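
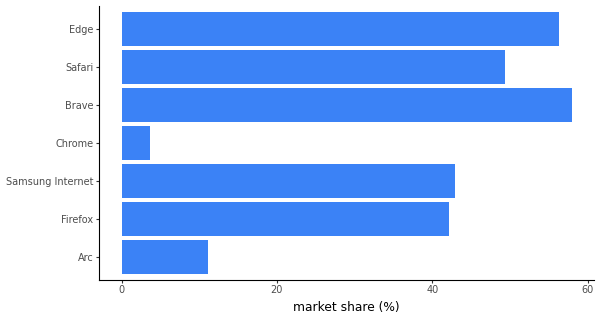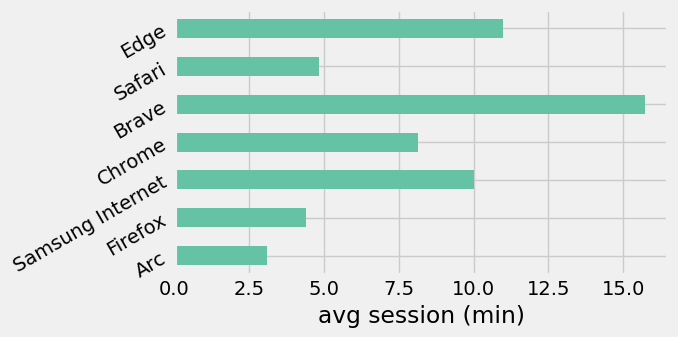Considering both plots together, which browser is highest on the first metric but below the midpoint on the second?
Chart 2 median avg session (min) ≈ 8; below-median browsers: Arc, Firefox, Safari. Among those, Safari has the highest market share (%) (≈ 50).

Safari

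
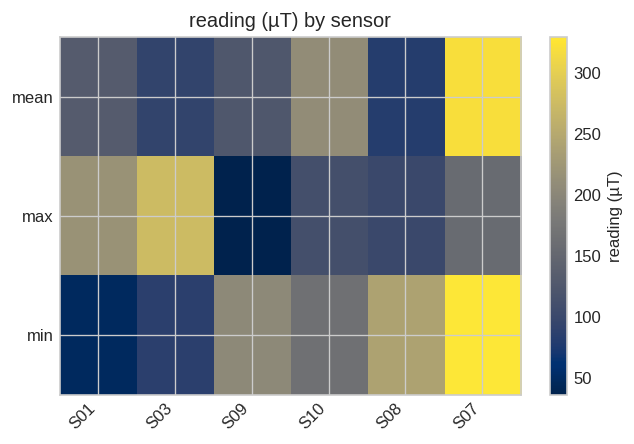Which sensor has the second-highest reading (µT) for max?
S01

Top 3 for max: S03 ≈ 275, S01 ≈ 225, S07 ≈ 150.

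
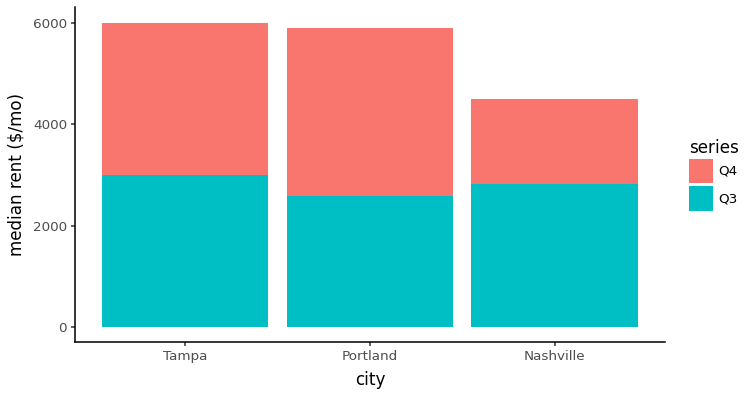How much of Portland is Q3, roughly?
≈ 3000

Q3 top ≈ 3000, bottom ≈ 0; segment ≈ 3000.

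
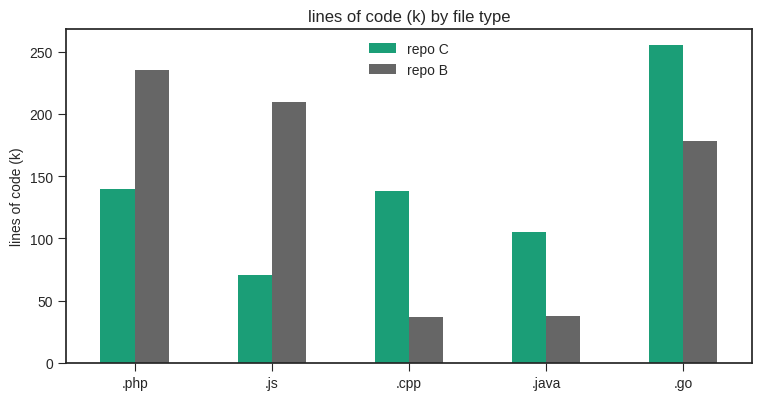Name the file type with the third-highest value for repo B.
Top 4 for repo B: .php ≈ 225, .js ≈ 200, .go ≈ 175, .java ≈ 50.

.go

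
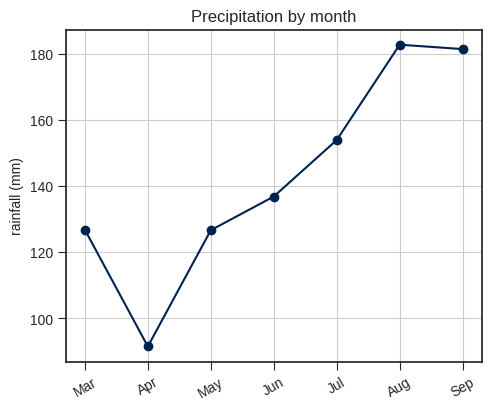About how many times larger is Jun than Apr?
Jun ≈ 140, Apr ≈ 90; 140/90 ≈ 1.56.

≈ 1.56×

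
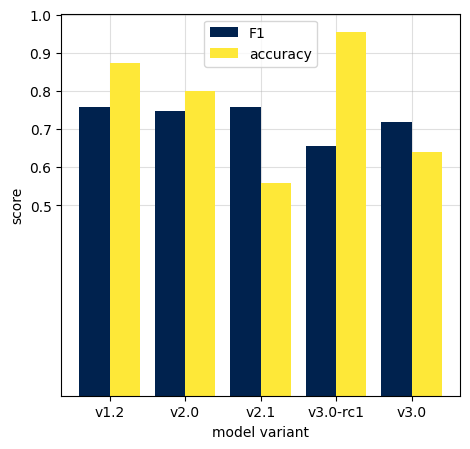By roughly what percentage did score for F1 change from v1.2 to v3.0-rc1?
≈ -12.5%

v1.2 ≈ 0.8, v3.0-rc1 ≈ 0.7; (0.7 − 0.8) / 0.8 ≈ -12.5%.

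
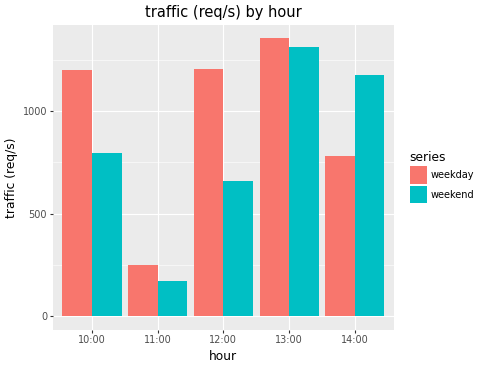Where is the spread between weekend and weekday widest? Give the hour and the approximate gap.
12:00, ≈ 600 req/s

12:00: weekend ≈ 600, weekday ≈ 1200 → gap ≈ 600. Next-largest (10:00) is only ≈ 400.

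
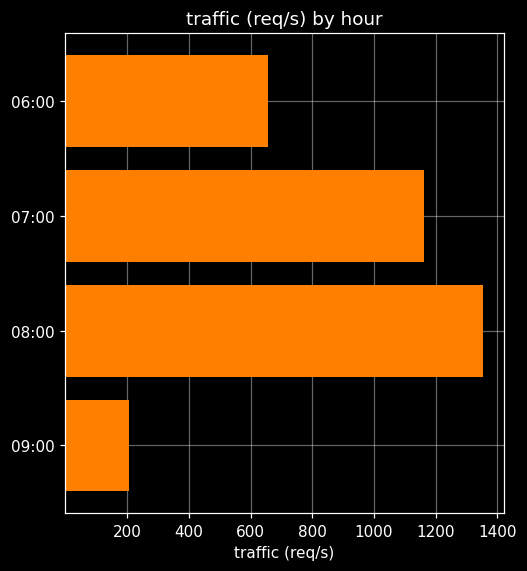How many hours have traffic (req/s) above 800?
2

Above 800: 07:00, 08:00.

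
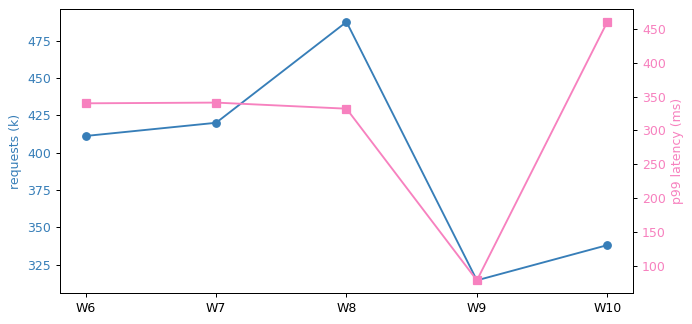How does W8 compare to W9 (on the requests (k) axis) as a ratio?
≈ 1.5×

W8 ≈ 480, W9 ≈ 320; 480/320 ≈ 1.5.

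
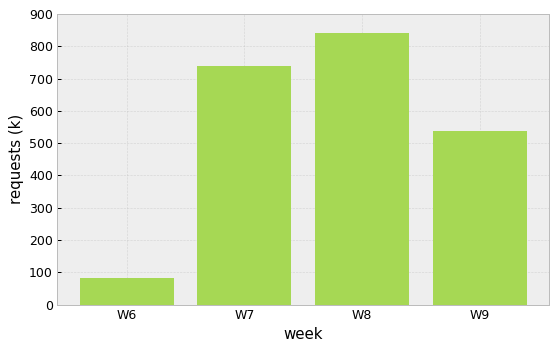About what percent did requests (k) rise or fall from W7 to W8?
W7 ≈ 700, W8 ≈ 800; (800 − 700) / 700 ≈ +14.3%.

≈ +14.3%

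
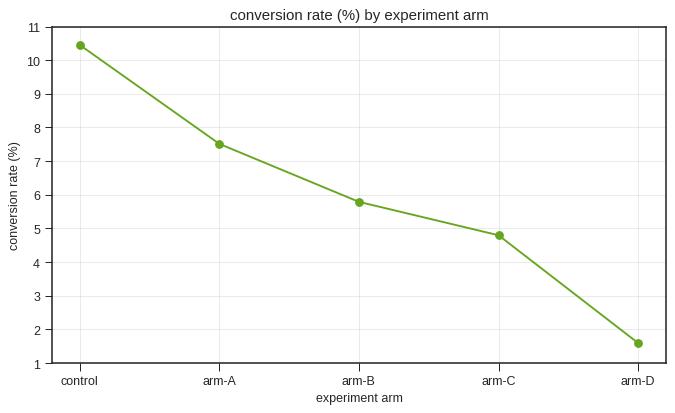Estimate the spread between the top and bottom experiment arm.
Max control ≈ 10, min arm-D ≈ 2; range ≈ 8.

≈ 8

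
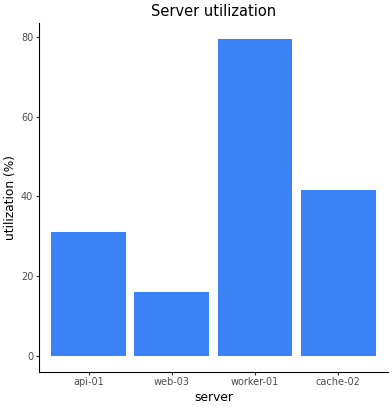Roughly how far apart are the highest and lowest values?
≈ 60

Max worker-01 ≈ 80, min web-03 ≈ 20; range ≈ 60.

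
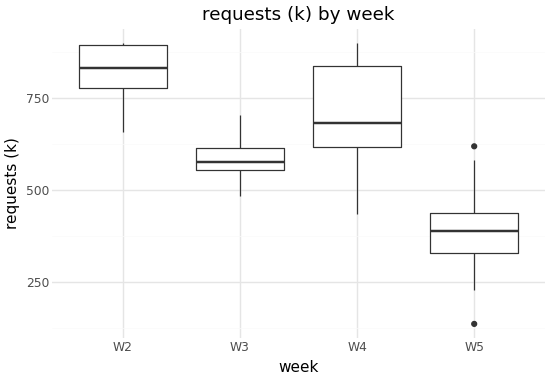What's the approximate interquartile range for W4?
Q3 ≈ 850, Q1 ≈ 600; IQR ≈ 250.

≈ 250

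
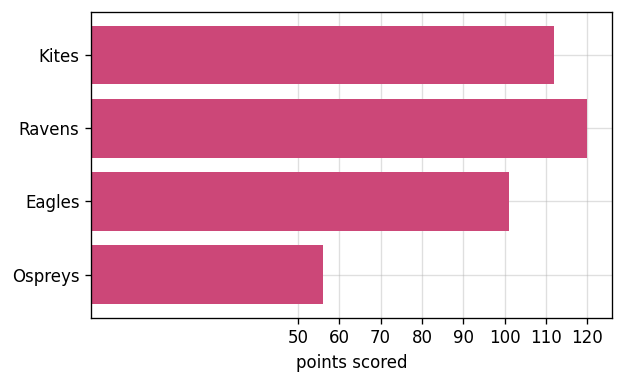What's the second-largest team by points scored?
Kites

Top 3: Ravens ≈ 120, Kites ≈ 110, Eagles ≈ 100.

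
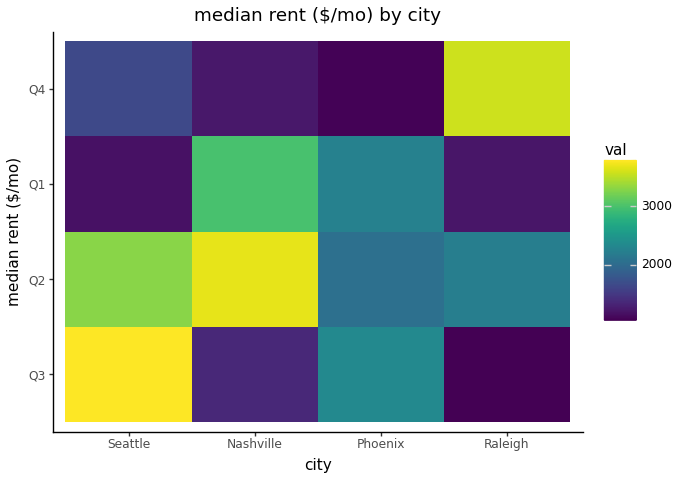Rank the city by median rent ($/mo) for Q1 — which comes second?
Phoenix

Top 3 for Q1: Nashville ≈ 3000, Phoenix ≈ 2000, Raleigh ≈ 1000.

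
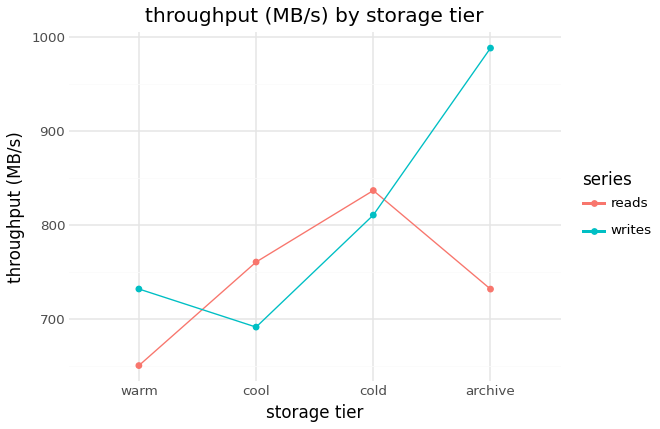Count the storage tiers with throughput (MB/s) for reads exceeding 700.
3

Above 700: cool, cold, archive.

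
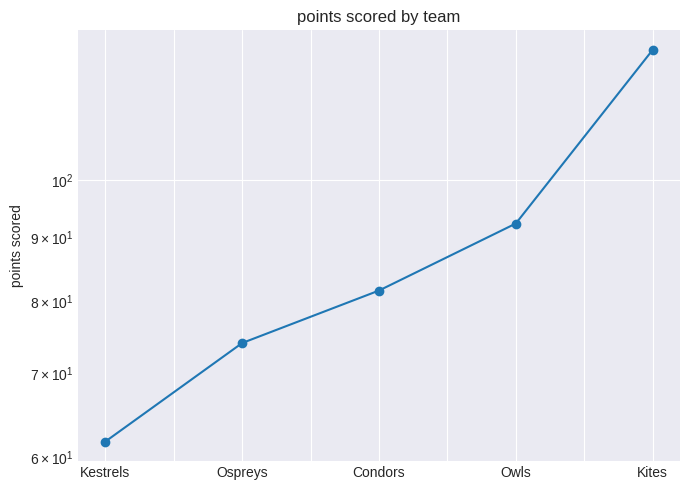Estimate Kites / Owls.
Kites ≈ 130, Owls ≈ 90; 130/90 ≈ 1.44.

≈ 1.44×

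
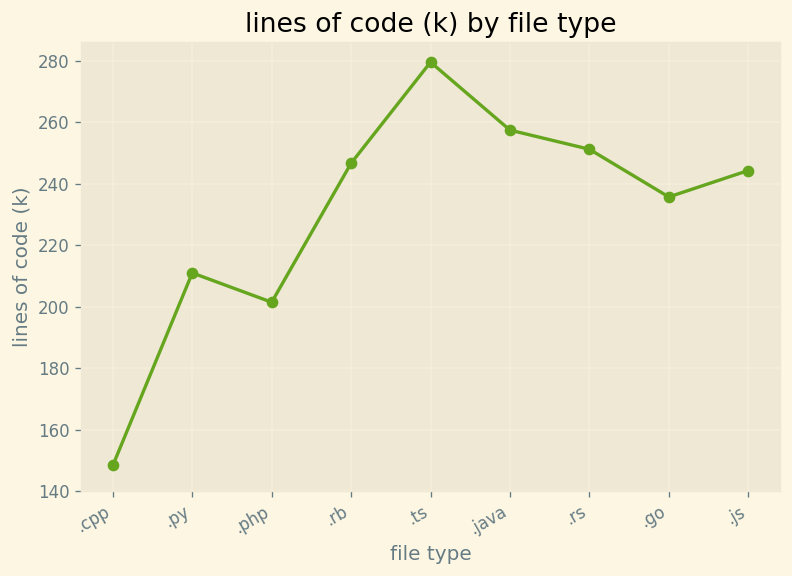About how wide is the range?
≈ 140

Max .ts ≈ 280, min .cpp ≈ 140; range ≈ 140.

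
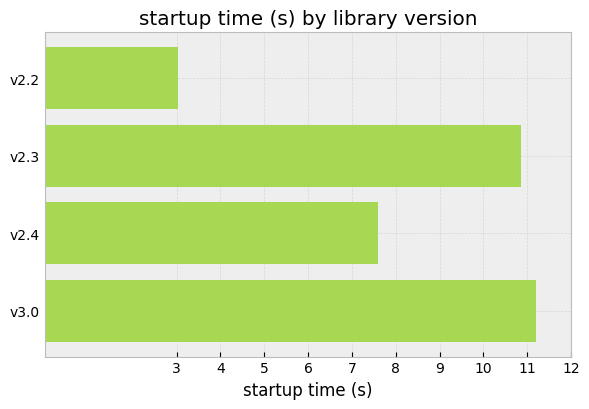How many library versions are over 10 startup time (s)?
Above 10: v2.3, v3.0.

2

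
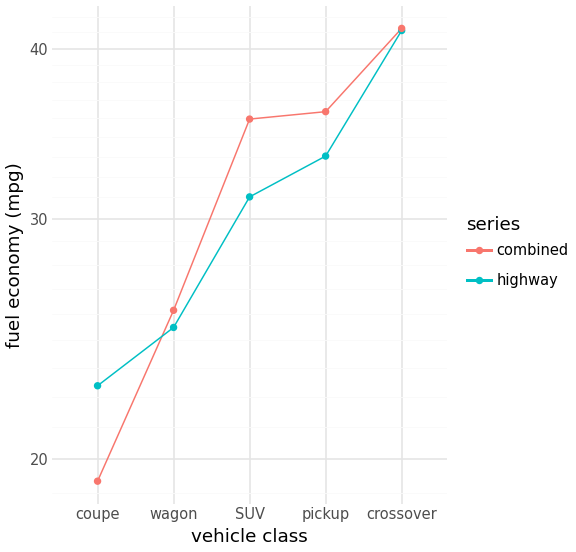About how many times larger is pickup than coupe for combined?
pickup ≈ 36, coupe ≈ 20; 36/20 ≈ 1.8.

≈ 1.8×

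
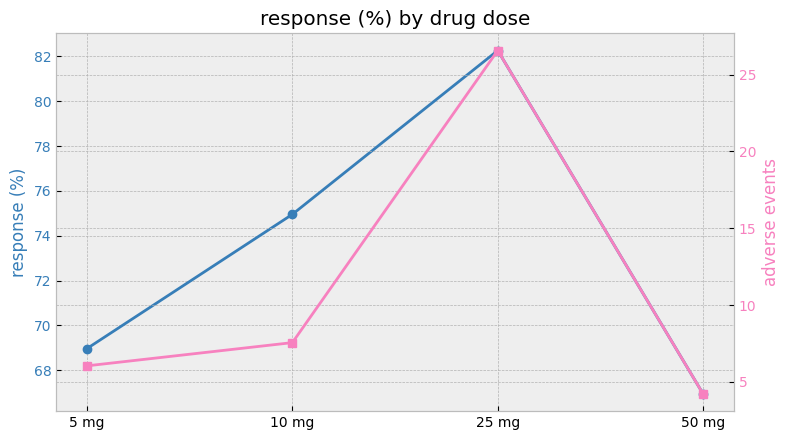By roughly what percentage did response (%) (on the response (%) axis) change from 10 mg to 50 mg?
≈ -10.8%

10 mg ≈ 74, 50 mg ≈ 66; (66 − 74) / 74 ≈ -10.8%.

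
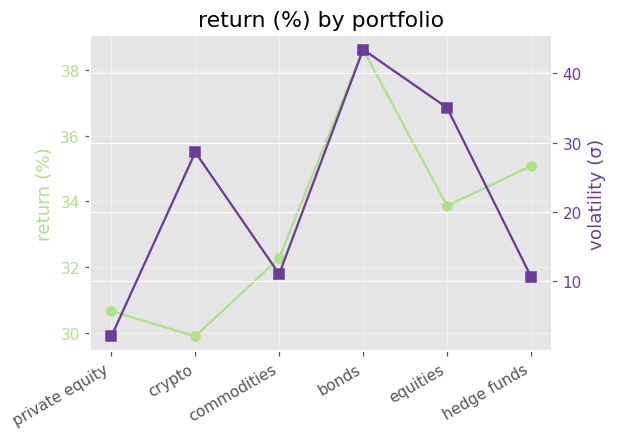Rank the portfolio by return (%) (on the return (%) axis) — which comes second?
hedge funds

Top 3 (on the return (%) axis): bonds ≈ 39, hedge funds ≈ 35, equities ≈ 34.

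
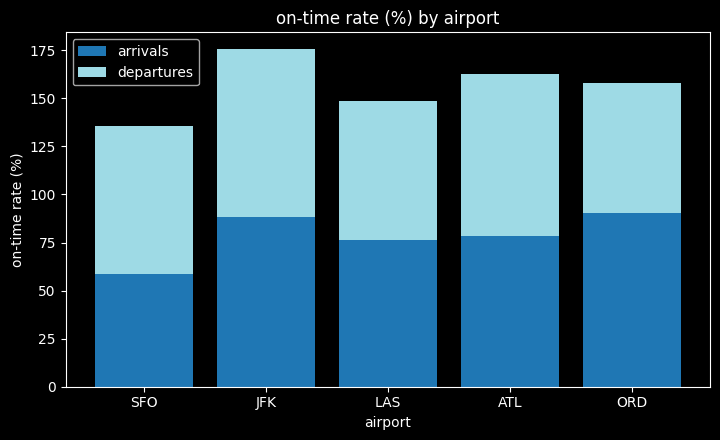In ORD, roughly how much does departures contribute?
departures top ≈ 160, bottom ≈ 100; segment ≈ 60.

≈ 60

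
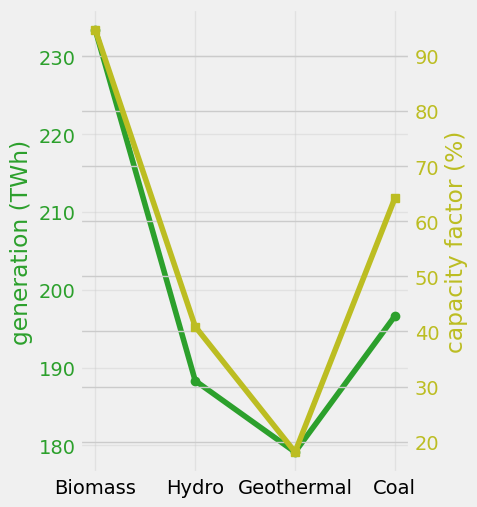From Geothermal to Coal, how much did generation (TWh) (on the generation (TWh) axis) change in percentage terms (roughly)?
≈ +8.3%

Geothermal ≈ 180, Coal ≈ 195; (195 − 180) / 180 ≈ +8.3%.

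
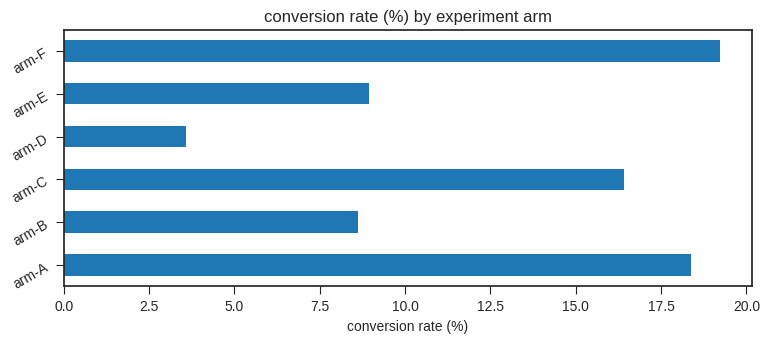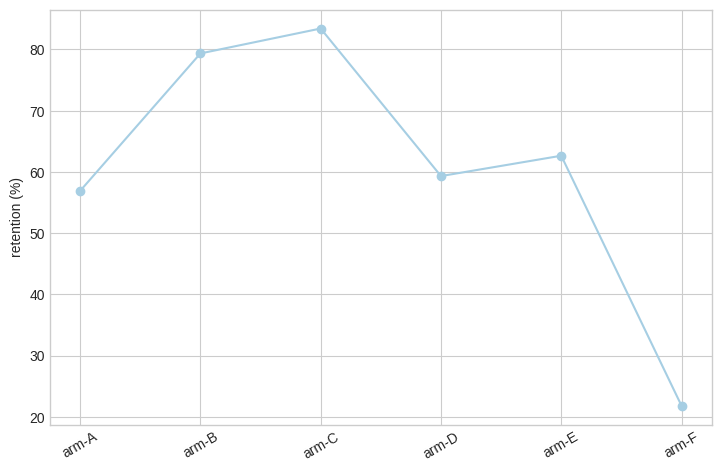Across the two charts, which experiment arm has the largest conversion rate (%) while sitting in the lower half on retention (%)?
arm-F

Chart 2 median retention (%) ≈ 60; below-median experiment arms: arm-A, arm-D, arm-F. Among those, arm-F has the highest conversion rate (%) (≈ 20).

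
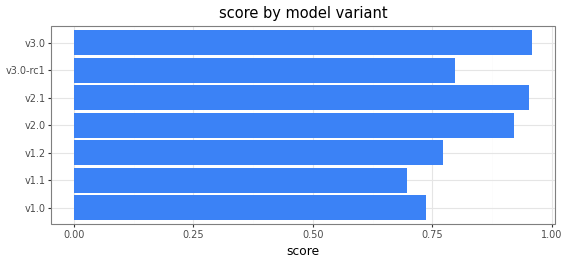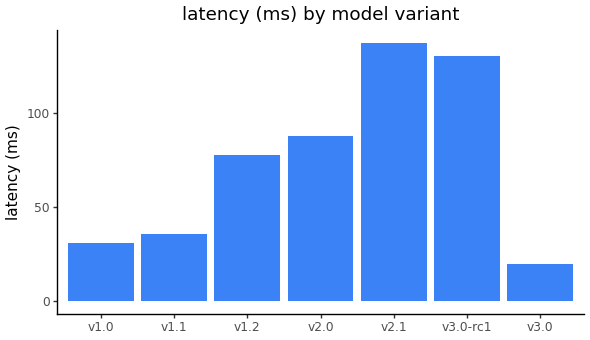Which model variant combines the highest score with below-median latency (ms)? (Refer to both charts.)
Chart 2 median latency (ms) ≈ 80; below-median model variants: v1.0, v1.1, v3.0. Among those, v3.0 has the highest score (≈ 1).

v3.0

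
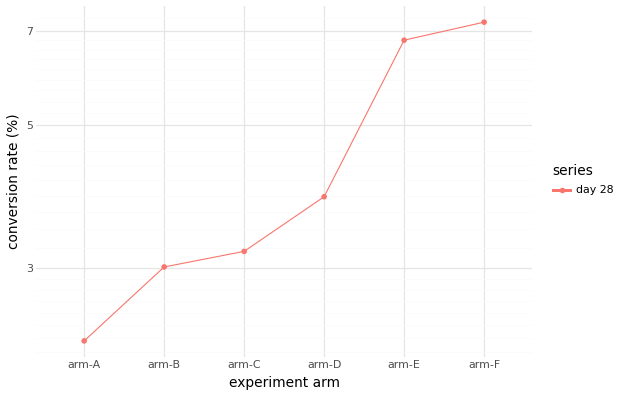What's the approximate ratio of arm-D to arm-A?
≈ 1.6×

arm-D ≈ 4.0, arm-A ≈ 2.5; 4.0/2.5 ≈ 1.6.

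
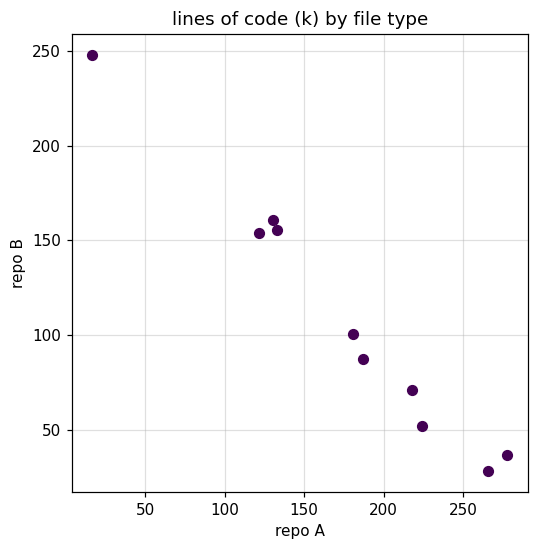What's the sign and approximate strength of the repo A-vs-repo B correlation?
Points are negatively correlated; strong (|r| ≈ 1.0).

negative, strong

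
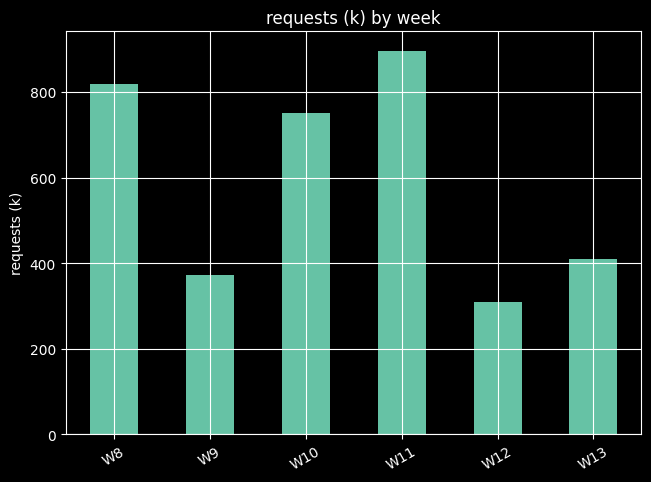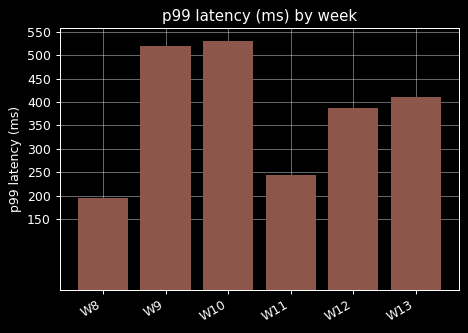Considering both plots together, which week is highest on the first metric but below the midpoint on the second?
W11

Chart 2 median p99 latency (ms) ≈ 400; below-median weeks: W8, W11, W12. Among those, W11 has the highest requests (k) (≈ 900).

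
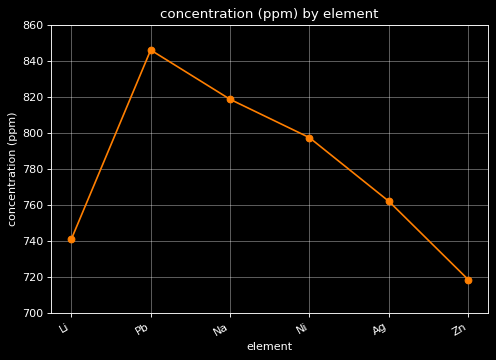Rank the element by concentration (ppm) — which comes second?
Na

Top 3: Pb ≈ 840, Na ≈ 820, Ni ≈ 800.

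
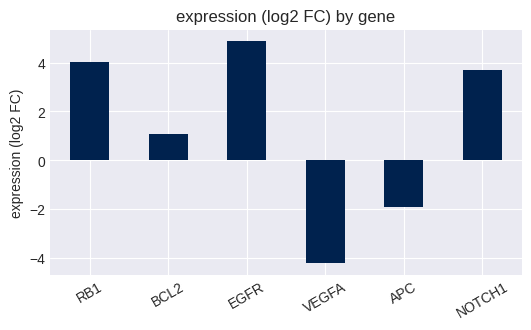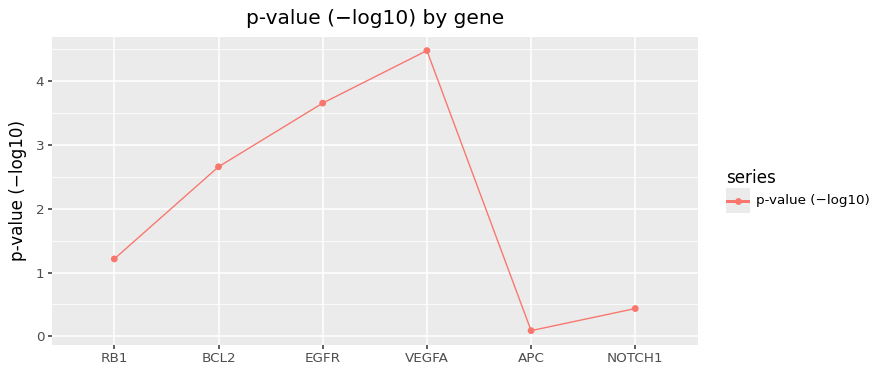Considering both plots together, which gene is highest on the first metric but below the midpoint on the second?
RB1

Chart 2 median p-value (−log10) ≈ 2; below-median genes: RB1, APC, NOTCH1. Among those, RB1 has the highest expression (log2 FC) (≈ 4).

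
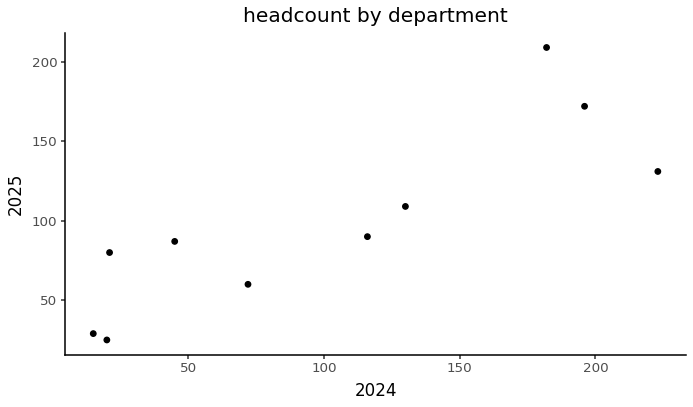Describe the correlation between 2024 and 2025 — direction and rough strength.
Points are positively correlated; strong (|r| ≈ 0.8).

positive, strong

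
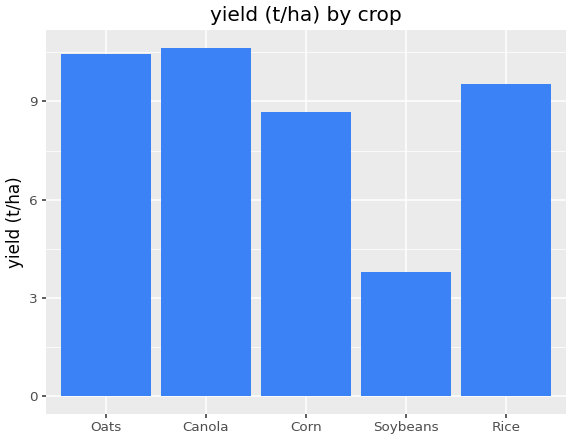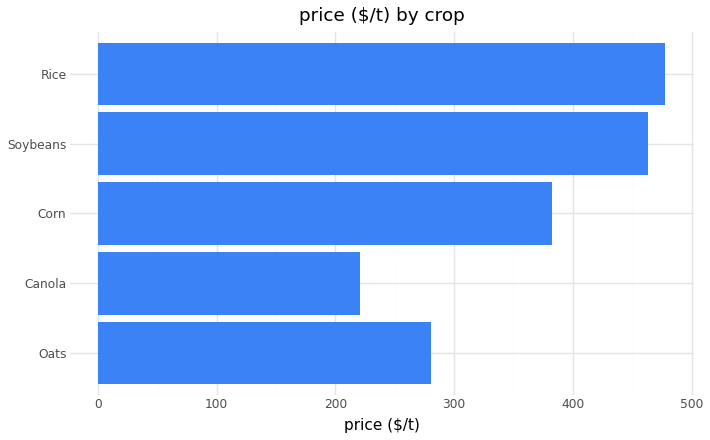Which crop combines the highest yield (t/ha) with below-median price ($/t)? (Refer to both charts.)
Chart 2 median price ($/t) ≈ 400; below-median crops: Oats, Canola. Among those, Canola has the highest yield (t/ha) (≈ 11).

Canola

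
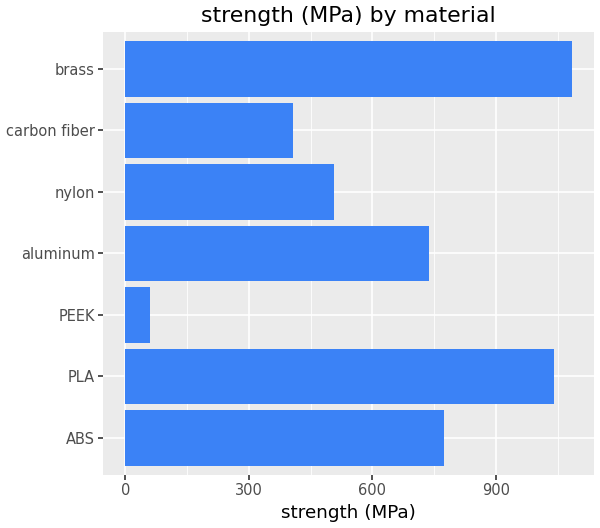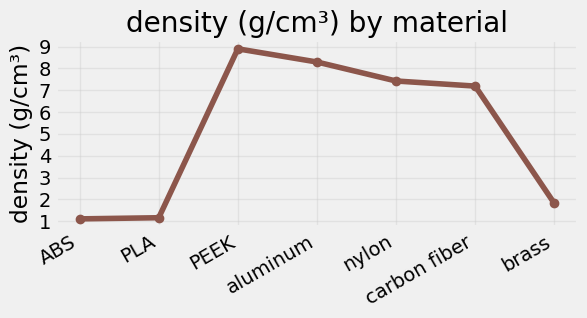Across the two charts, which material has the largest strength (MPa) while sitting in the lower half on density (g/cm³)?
brass

Chart 2 median density (g/cm³) ≈ 7; below-median materials: ABS, PLA, brass. Among those, brass has the highest strength (MPa) (≈ 1100).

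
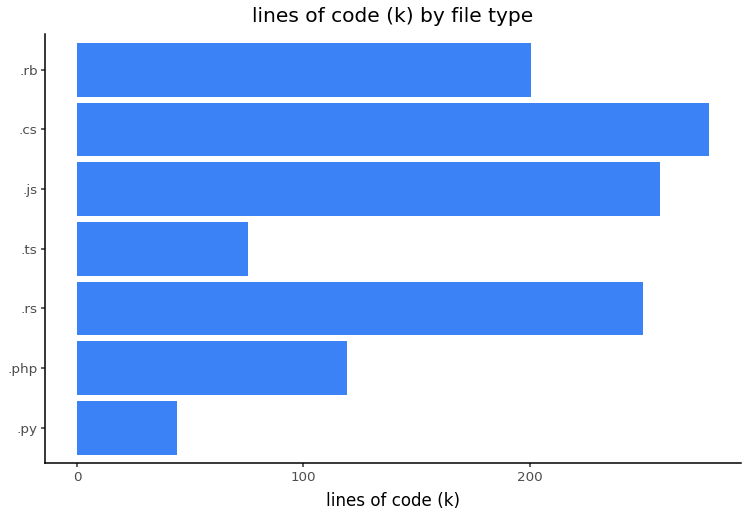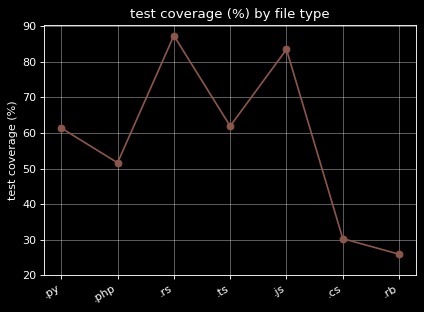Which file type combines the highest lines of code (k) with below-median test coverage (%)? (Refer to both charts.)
Chart 2 median test coverage (%) ≈ 60; below-median file types: .php, .cs, .rb. Among those, .cs has the highest lines of code (k) (≈ 300).

.cs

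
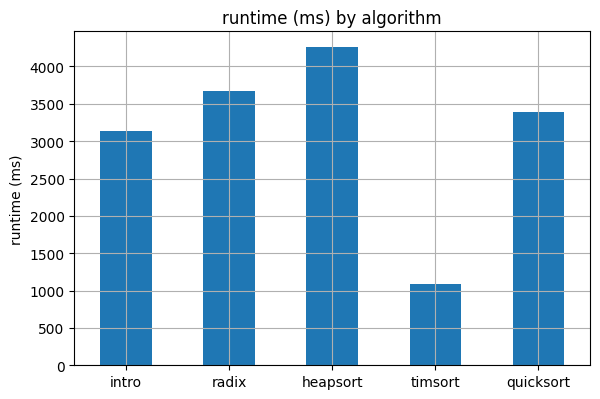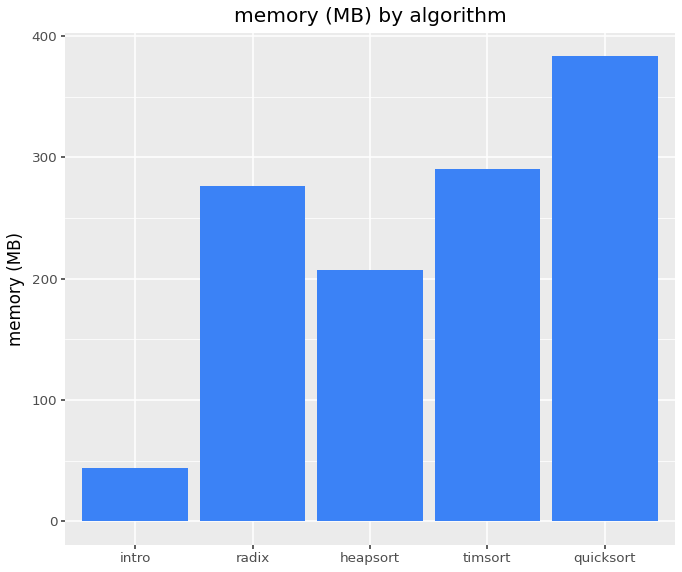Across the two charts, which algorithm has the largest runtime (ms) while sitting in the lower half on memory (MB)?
heapsort

Chart 2 median memory (MB) ≈ 300; below-median algorithms: intro, heapsort. Among those, heapsort has the highest runtime (ms) (≈ 4500).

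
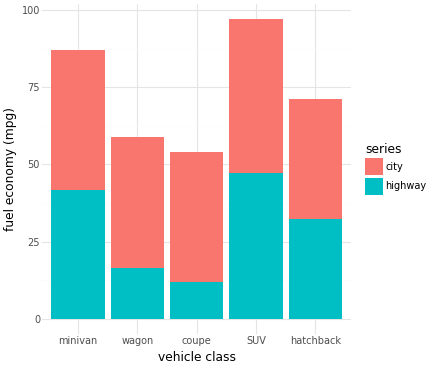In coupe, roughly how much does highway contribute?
≈ 10

highway top ≈ 10, bottom ≈ 0; segment ≈ 10.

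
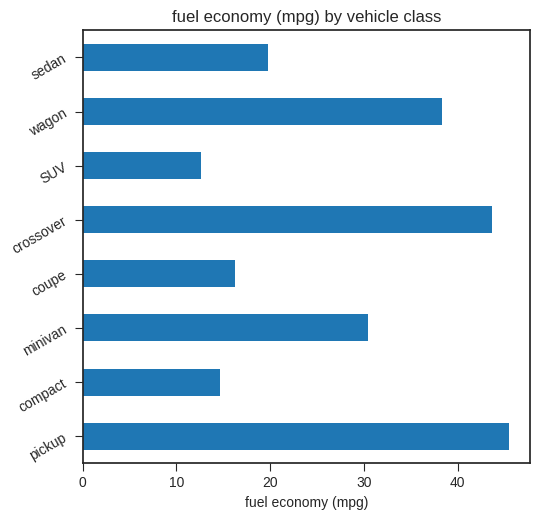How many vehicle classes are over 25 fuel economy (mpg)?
4

Above 25: pickup, minivan, crossover, wagon.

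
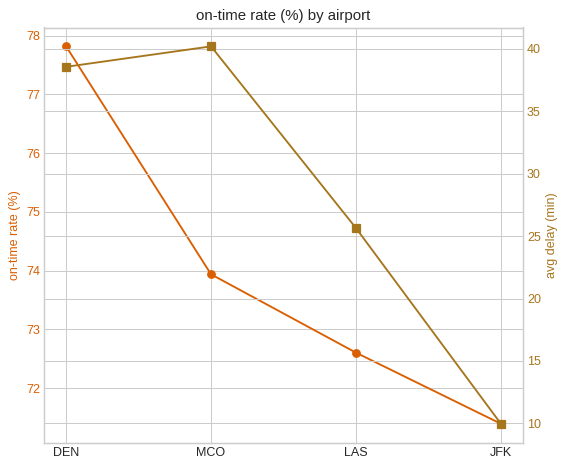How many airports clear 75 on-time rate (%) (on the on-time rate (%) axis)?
1

Above 75: DEN.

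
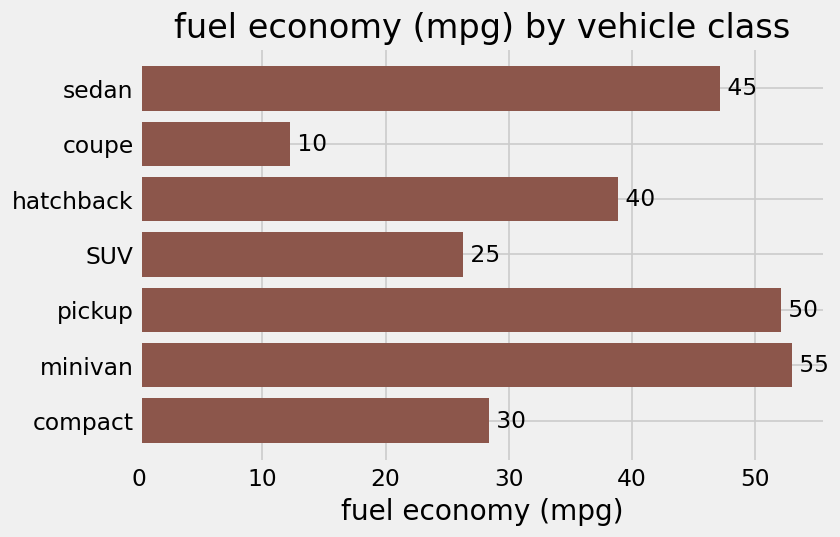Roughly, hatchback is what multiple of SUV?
hatchback ≈ 40, SUV ≈ 25; 40/25 ≈ 1.6.

≈ 1.6×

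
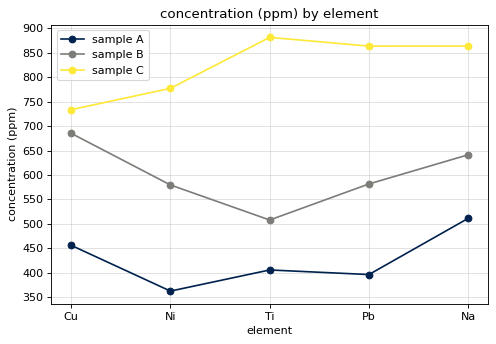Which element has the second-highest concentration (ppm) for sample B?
Top 3 for sample B: Cu ≈ 700, Na ≈ 650, Pb ≈ 600.

Na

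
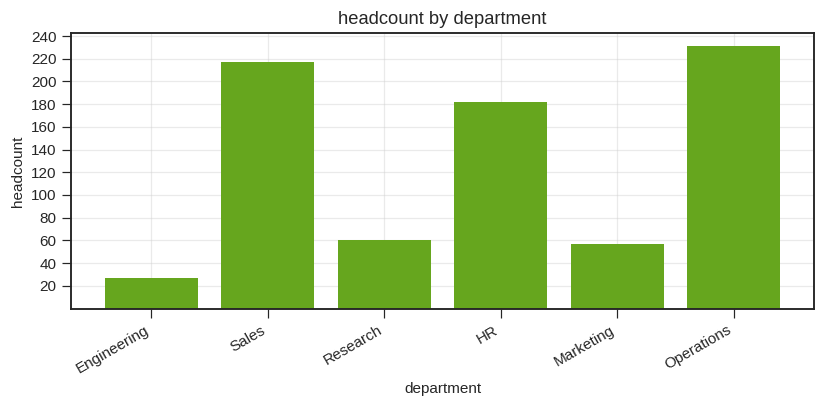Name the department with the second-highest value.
Top 3: Operations ≈ 240, Sales ≈ 220, HR ≈ 180.

Sales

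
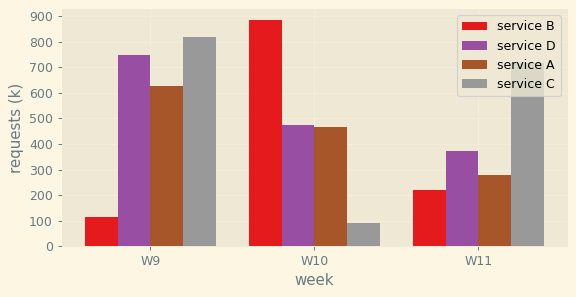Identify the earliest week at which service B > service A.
W9: service B ≈ 100 vs service A ≈ 600 (not yet); W10: service B ≈ 900 vs service A ≈ 500 (first crossover).

W10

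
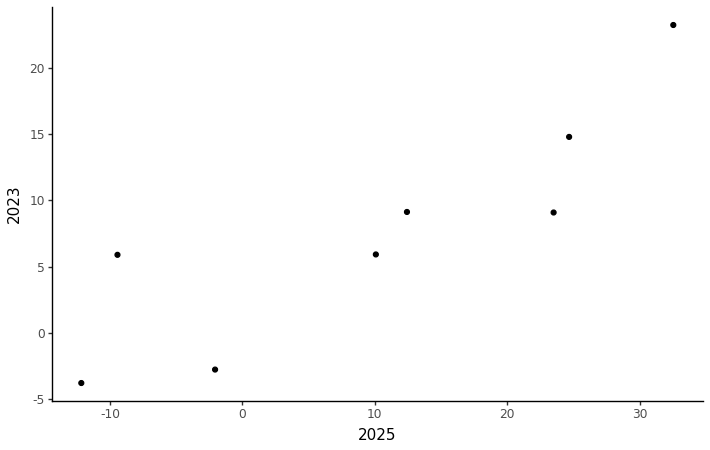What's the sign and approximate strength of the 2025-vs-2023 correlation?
positive, strong

Points are positively correlated; strong (|r| ≈ 0.9).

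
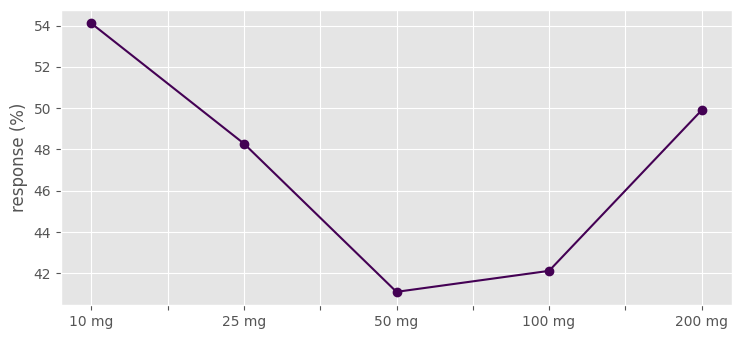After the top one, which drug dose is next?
200 mg

Top 3: 10 mg ≈ 54, 200 mg ≈ 50, 25 mg ≈ 48.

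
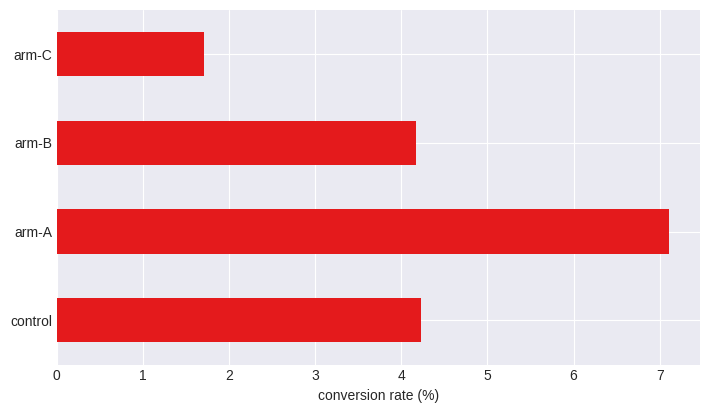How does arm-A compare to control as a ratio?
≈ 1.75×

arm-A ≈ 7, control ≈ 4; 7/4 ≈ 1.75.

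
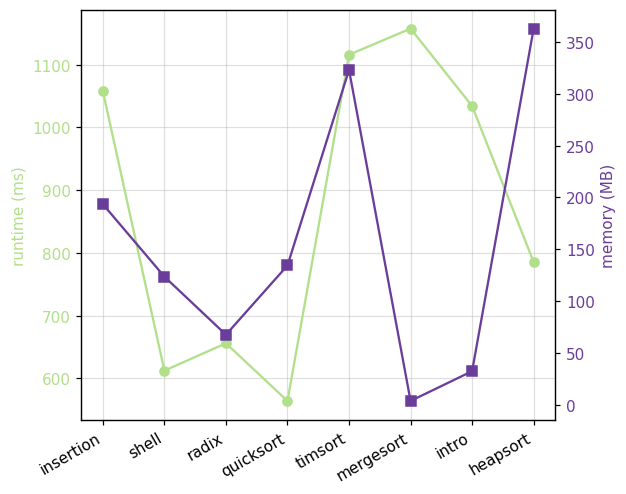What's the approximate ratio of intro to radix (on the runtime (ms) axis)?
intro ≈ 1050, radix ≈ 650; 1050/650 ≈ 1.62.

≈ 1.62×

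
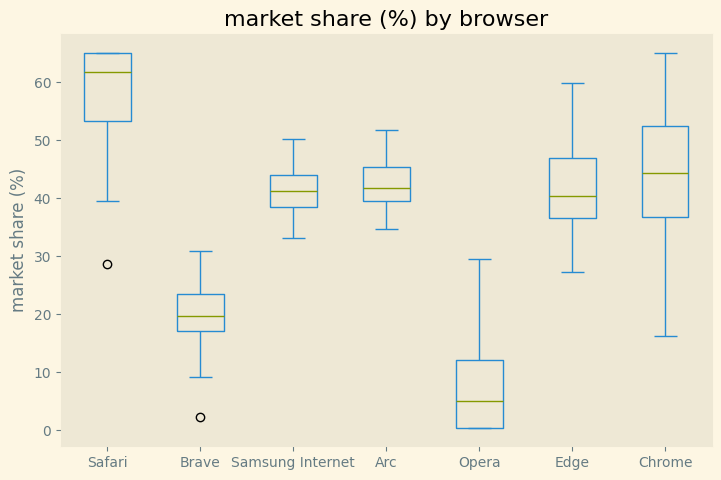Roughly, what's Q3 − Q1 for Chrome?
≈ 15

Q3 ≈ 50, Q1 ≈ 35; IQR ≈ 15.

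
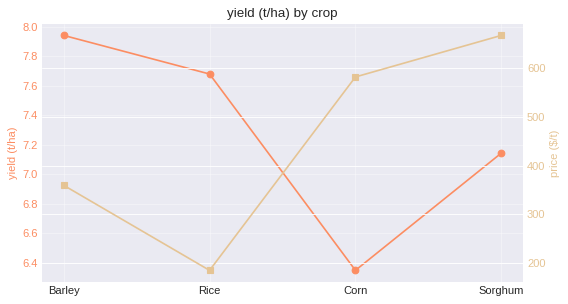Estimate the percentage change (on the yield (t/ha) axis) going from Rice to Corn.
≈ -15.8%

Rice ≈ 7.6, Corn ≈ 6.4; (6.4 − 7.6) / 7.6 ≈ -15.8%.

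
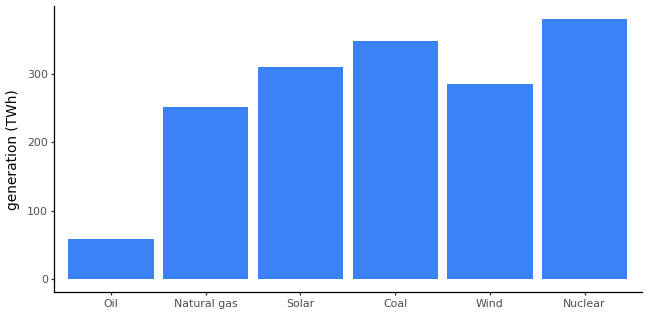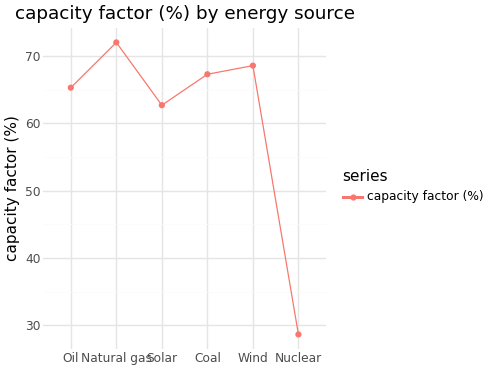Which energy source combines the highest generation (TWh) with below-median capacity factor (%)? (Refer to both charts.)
Chart 2 median capacity factor (%) ≈ 70; below-median energy sources: Oil, Solar, Nuclear. Among those, Nuclear has the highest generation (TWh) (≈ 400).

Nuclear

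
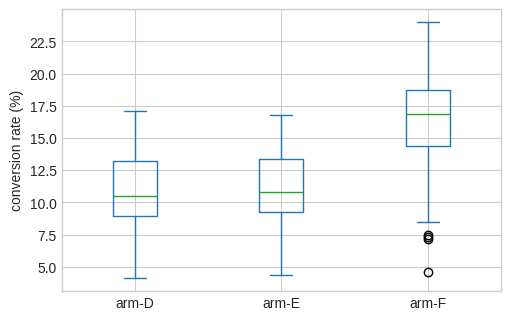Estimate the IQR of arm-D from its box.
Q3 ≈ 13, Q1 ≈ 9; IQR ≈ 4.

≈ 4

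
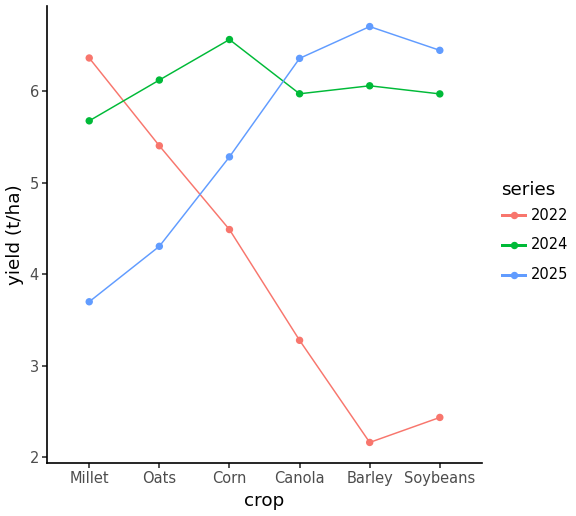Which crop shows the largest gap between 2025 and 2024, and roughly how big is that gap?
Millet: 2025 ≈ 3.5, 2024 ≈ 5.5 → gap ≈ 2.0. Next-largest (Oats) is only ≈ 1.5.

Millet, ≈ 2.0 t/ha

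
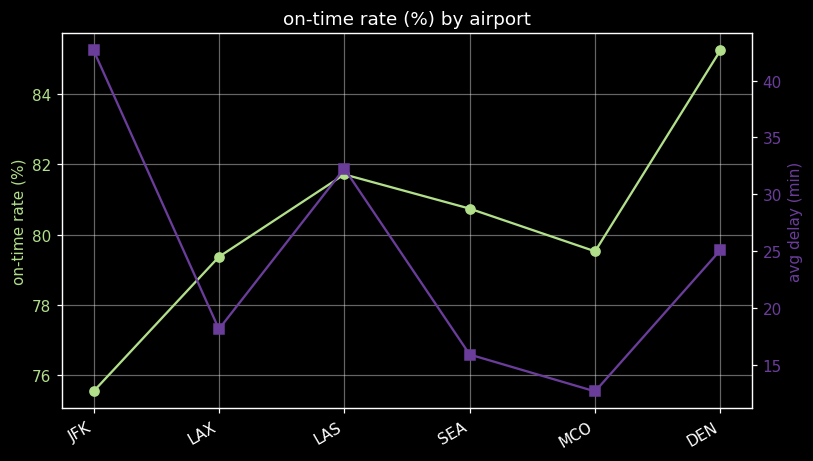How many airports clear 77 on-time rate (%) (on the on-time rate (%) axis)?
5

Above 77: LAX, LAS, SEA, MCO, DEN.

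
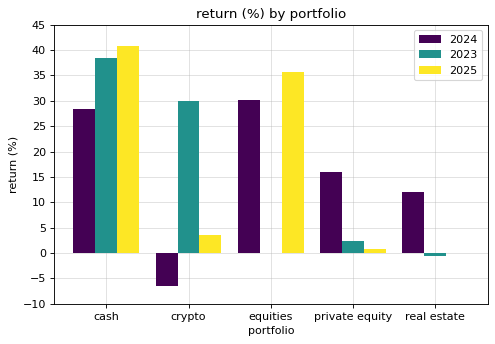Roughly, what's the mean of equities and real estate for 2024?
≈ 20

(30 + 10) / 2 ≈ 20.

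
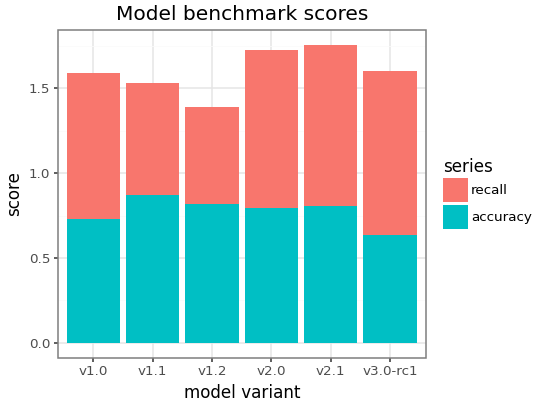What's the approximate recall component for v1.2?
≈ 0.6

recall top ≈ 1.4, bottom ≈ 0.8; segment ≈ 0.6.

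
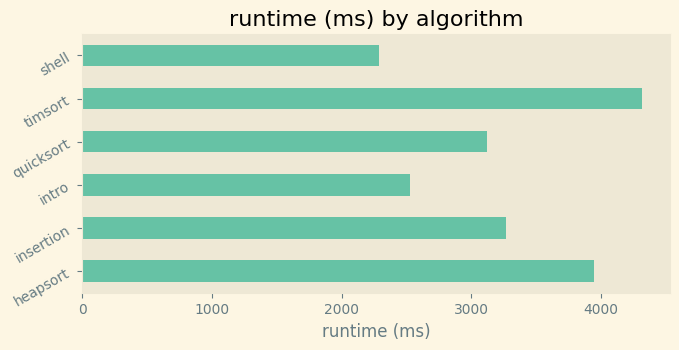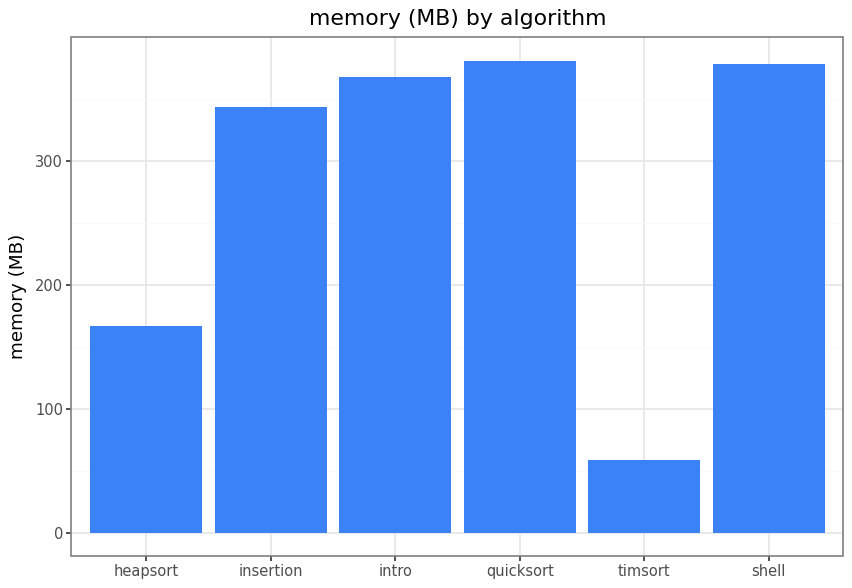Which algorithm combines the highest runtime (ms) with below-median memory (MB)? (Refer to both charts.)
Chart 2 median memory (MB) ≈ 350; below-median algorithms: heapsort, insertion, timsort. Among those, timsort has the highest runtime (ms) (≈ 4500).

timsort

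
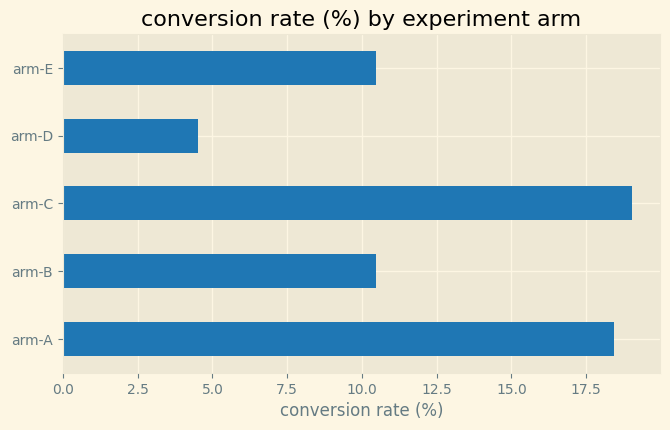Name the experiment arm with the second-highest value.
arm-A

Top 3: arm-C ≈ 20, arm-A ≈ 18, arm-E ≈ 10.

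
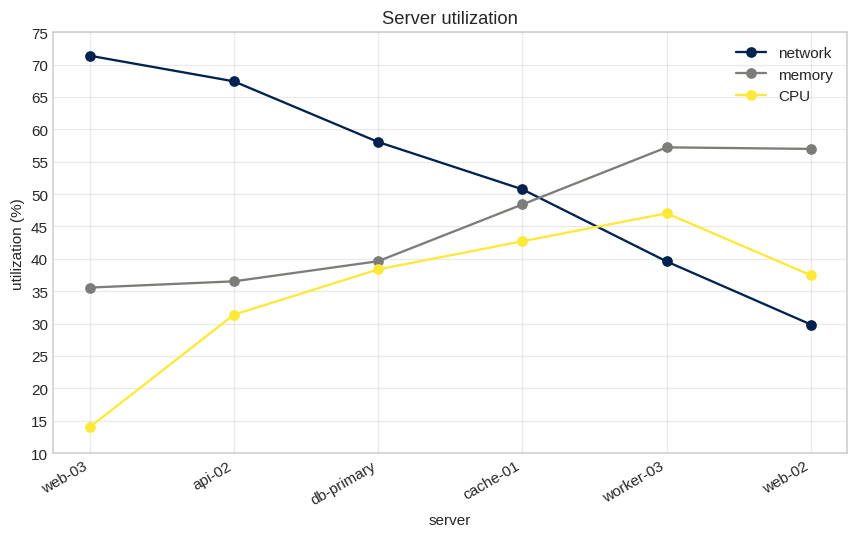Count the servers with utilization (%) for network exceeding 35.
Above 35: web-03, api-02, db-primary, cache-01, worker-03.

5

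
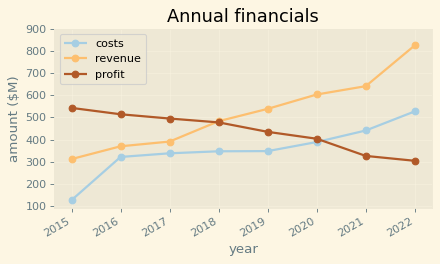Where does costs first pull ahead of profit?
2020: costs ≈ 400 vs profit ≈ 400 (not yet); 2021: costs ≈ 400 vs profit ≈ 300 (first crossover).

2021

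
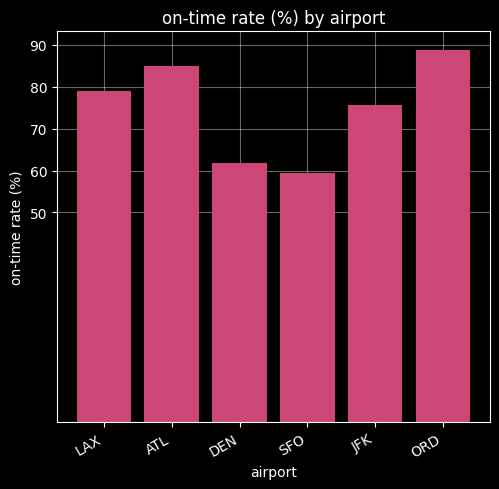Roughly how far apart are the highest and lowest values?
≈ 30

Max ORD ≈ 90, min SFO ≈ 60; range ≈ 30.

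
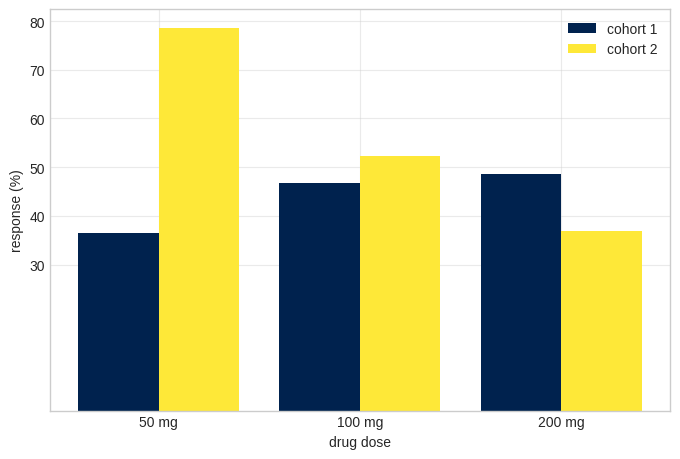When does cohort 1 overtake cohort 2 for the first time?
200 mg

100 mg: cohort 1 ≈ 50 vs cohort 2 ≈ 50 (not yet); 200 mg: cohort 1 ≈ 50 vs cohort 2 ≈ 40 (first crossover).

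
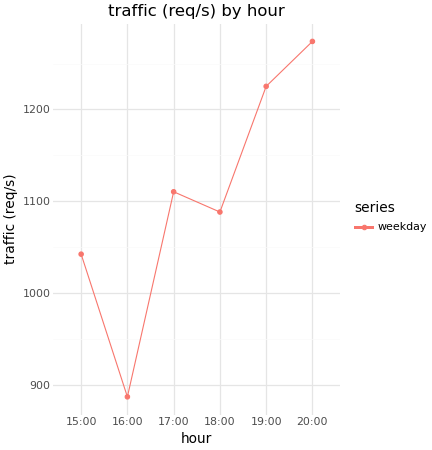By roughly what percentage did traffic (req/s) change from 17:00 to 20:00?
≈ +13.6%

17:00 ≈ 1100, 20:00 ≈ 1250; (1250 − 1100) / 1100 ≈ +13.6%.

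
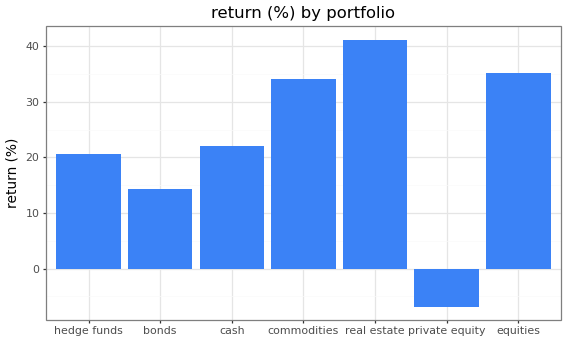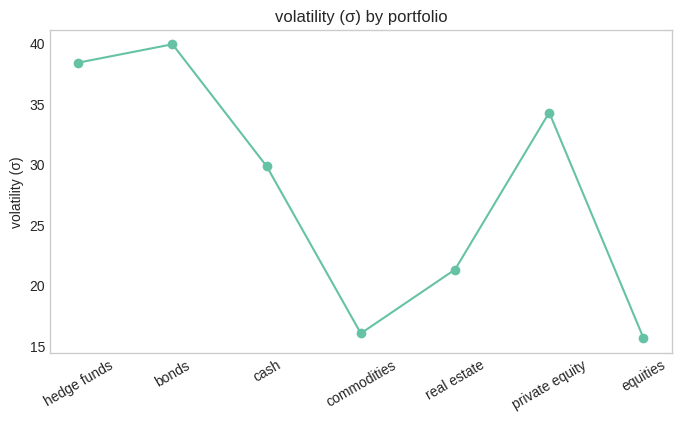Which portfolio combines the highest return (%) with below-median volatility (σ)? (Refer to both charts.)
Chart 2 median volatility (σ) ≈ 30; below-median portfolios: commodities, real estate, equities. Among those, real estate has the highest return (%) (≈ 40).

real estate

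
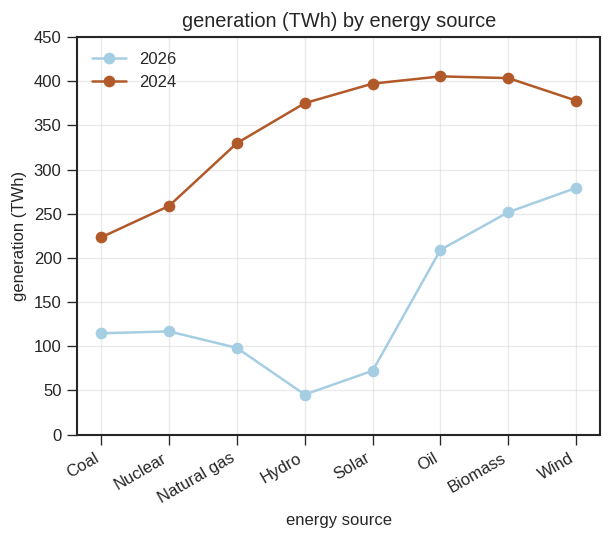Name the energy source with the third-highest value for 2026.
Top 4 for 2026: Wind ≈ 300, Biomass ≈ 250, Oil ≈ 200, Nuclear ≈ 100.

Oil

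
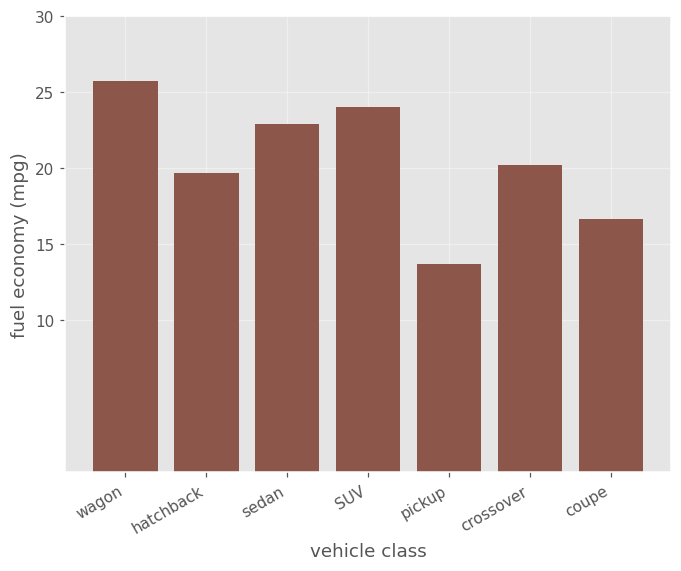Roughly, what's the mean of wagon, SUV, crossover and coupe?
≈ 21

(25 + 25 + 20 + 15) / 4 ≈ 21.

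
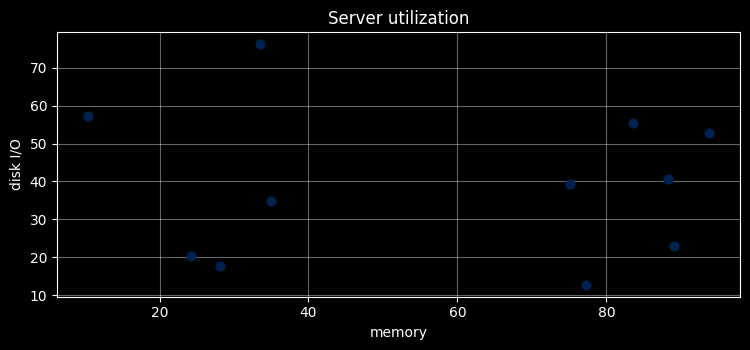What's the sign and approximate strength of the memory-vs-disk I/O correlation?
no clear correlation

Points are roughly uncorrelated; weak (|r| ≈ 0.1).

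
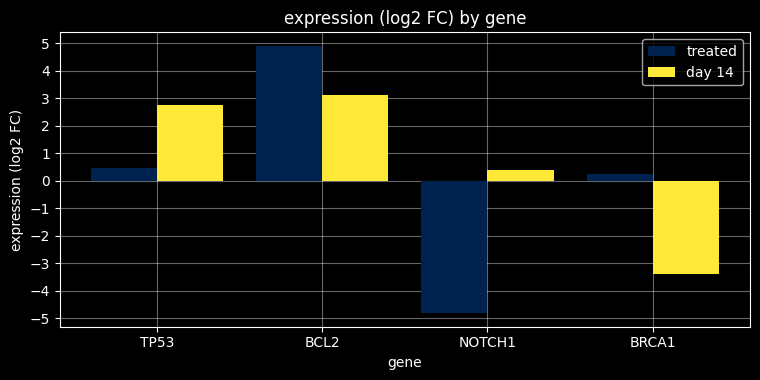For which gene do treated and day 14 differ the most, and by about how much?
NOTCH1: treated ≈ -5, day 14 ≈ 0 → gap ≈ 5. Next-largest (BRCA1) is only ≈ 3.

NOTCH1, ≈ 5 log2 FC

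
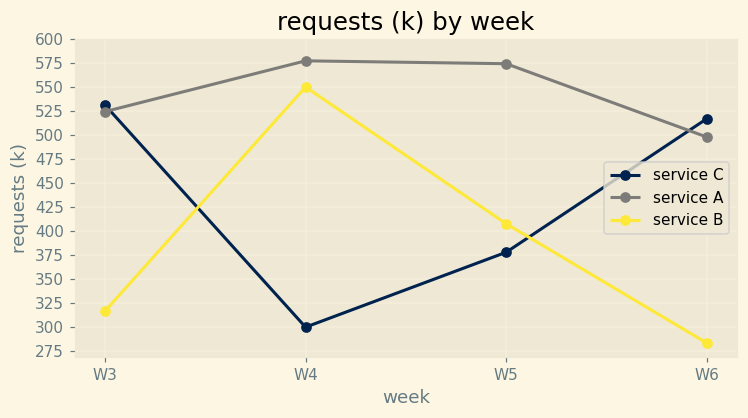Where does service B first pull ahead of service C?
W3: service B ≈ 325 vs service C ≈ 525 (not yet); W4: service B ≈ 550 vs service C ≈ 300 (first crossover).

W4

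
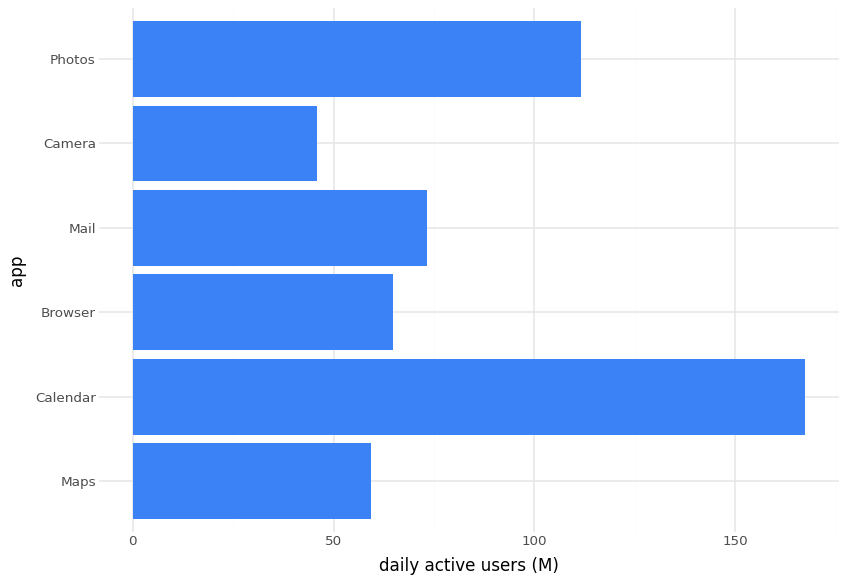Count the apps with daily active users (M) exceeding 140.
Above 140: Calendar.

1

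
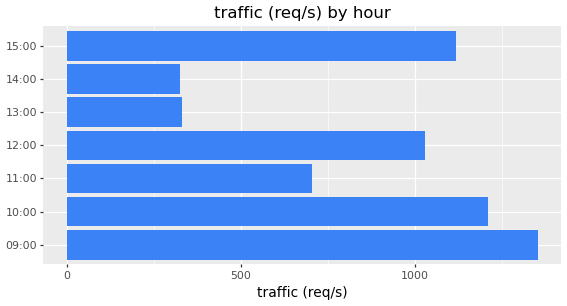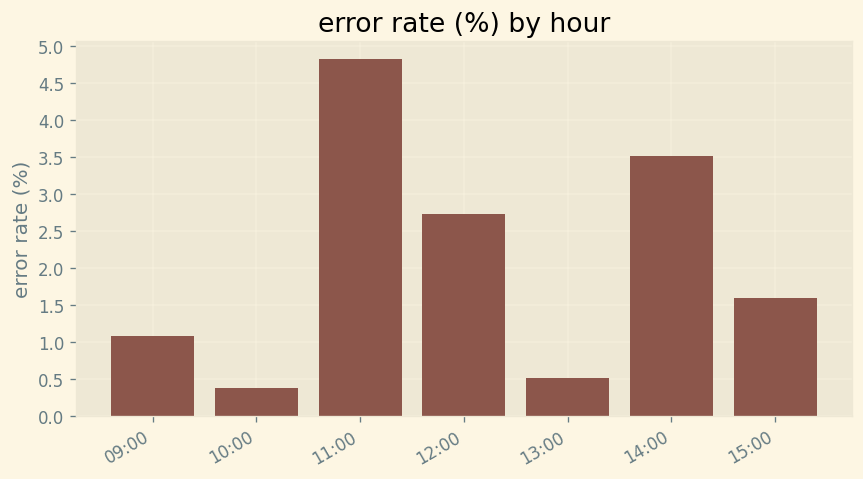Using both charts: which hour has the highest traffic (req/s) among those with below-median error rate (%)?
Chart 2 median error rate (%) ≈ 1.5; below-median hours: 09:00, 10:00, 13:00. Among those, 09:00 has the highest traffic (req/s) (≈ 1400).

09:00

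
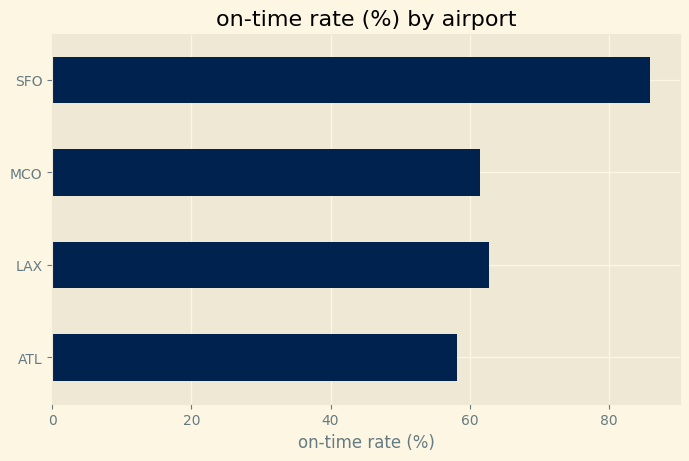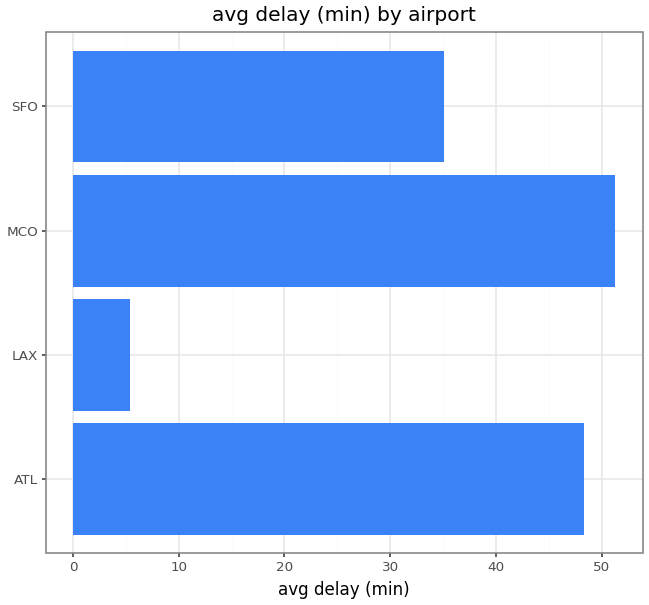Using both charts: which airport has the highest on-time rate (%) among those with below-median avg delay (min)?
Chart 2 median avg delay (min) ≈ 40; below-median airports: LAX, SFO. Among those, SFO has the highest on-time rate (%) (≈ 90).

SFO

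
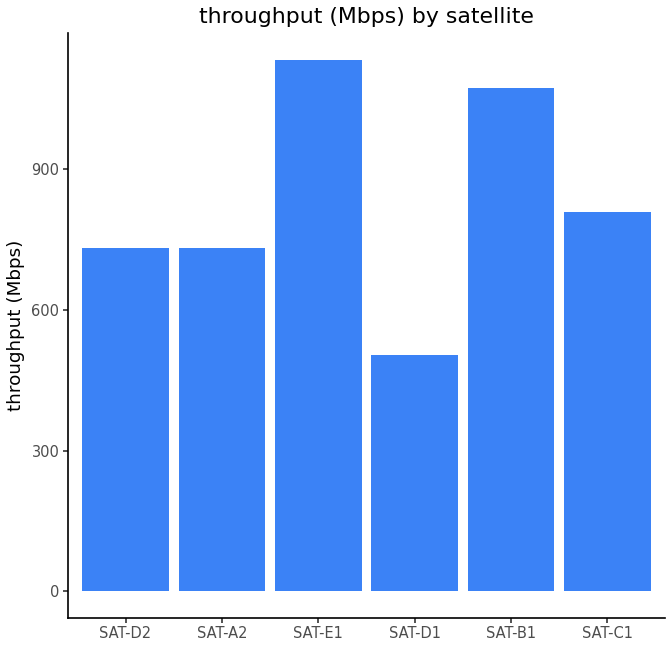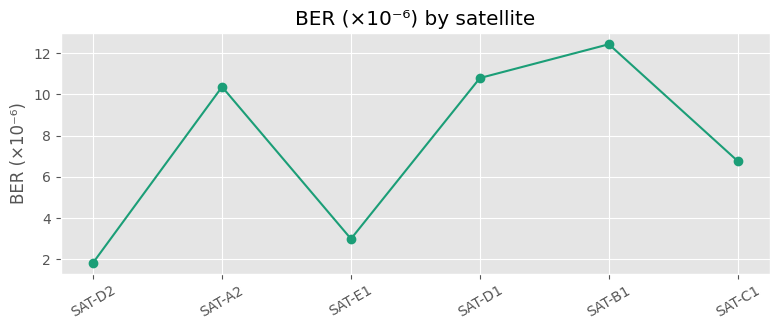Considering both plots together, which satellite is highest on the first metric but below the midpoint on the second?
Chart 2 median BER (×10⁻⁶) ≈ 8; below-median satellites: SAT-D2, SAT-E1, SAT-C1. Among those, SAT-E1 has the highest throughput (Mbps) (≈ 1200).

SAT-E1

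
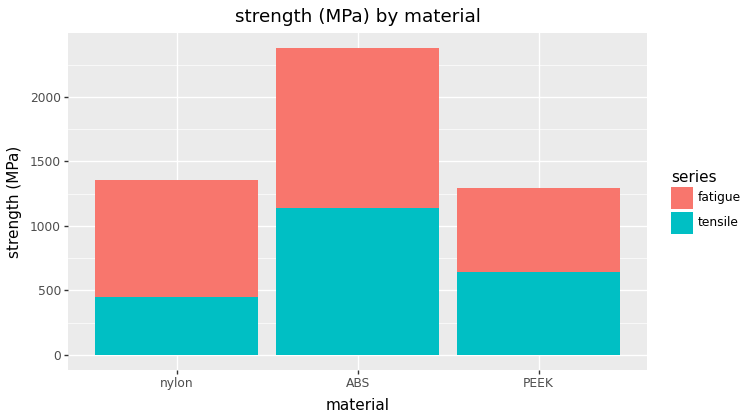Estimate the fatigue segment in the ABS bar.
fatigue top ≈ 2400, bottom ≈ 1200; segment ≈ 1200.

≈ 1200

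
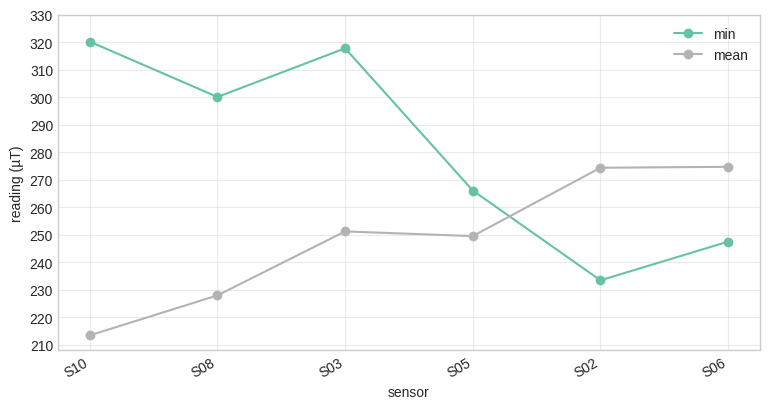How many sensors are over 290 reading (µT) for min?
Above 290: S10, S08, S03.

3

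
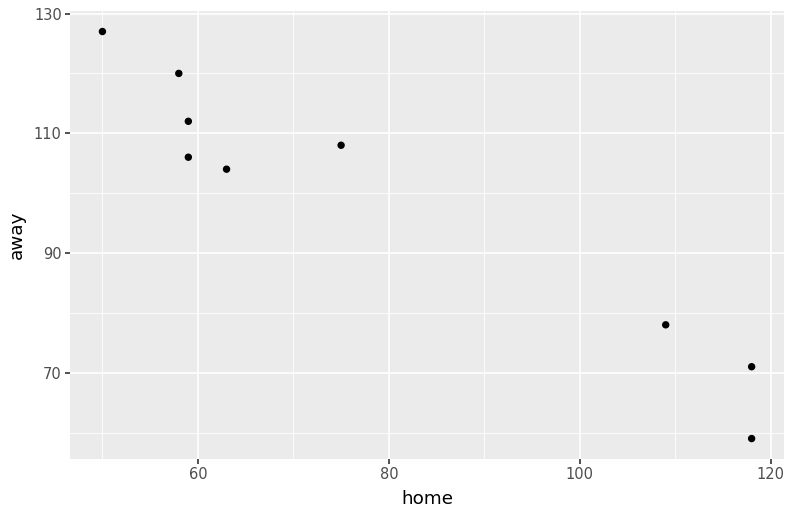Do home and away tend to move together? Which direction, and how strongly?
Points are negatively correlated; strong (|r| ≈ 1.0).

negative, strong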